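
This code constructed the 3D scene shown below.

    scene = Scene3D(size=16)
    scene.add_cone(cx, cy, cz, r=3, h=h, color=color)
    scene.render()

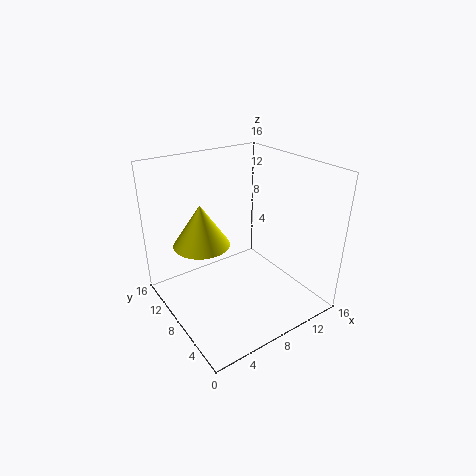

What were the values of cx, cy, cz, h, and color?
cx = 4, cy = 9, cz = 8, h = 4.5, color = 'yellow'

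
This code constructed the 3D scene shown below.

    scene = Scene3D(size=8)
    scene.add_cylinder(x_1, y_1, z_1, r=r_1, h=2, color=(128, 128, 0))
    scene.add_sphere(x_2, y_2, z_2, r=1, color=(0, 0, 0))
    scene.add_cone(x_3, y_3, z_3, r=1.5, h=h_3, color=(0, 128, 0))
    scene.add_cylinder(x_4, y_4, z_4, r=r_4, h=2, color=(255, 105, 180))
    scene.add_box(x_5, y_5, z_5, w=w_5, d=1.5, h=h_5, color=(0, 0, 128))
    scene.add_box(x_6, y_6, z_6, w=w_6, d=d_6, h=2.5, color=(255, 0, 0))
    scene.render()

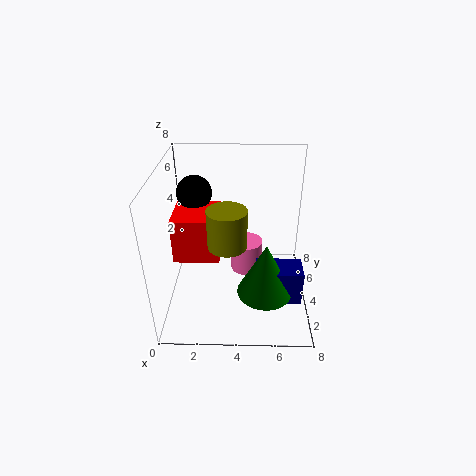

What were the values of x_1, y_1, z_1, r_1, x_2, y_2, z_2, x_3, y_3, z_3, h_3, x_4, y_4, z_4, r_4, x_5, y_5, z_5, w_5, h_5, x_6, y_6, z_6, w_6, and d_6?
x_1 = 3.5, y_1 = 2.5, z_1 = 4.5, r_1 = 1, x_2 = 1.5, y_2 = 5.5, z_2 = 6, x_3 = 5.5, y_3 = 2.5, z_3 = 1.5, h_3 = 3, x_4 = 4.5, y_4 = 6, z_4 = 0.5, r_4 = 1, x_5 = 5, y_5 = 2, z_5 = 1, w_5 = 2.5, h_5 = 2, x_6 = 0.5, y_6 = 3, z_6 = 3, w_6 = 2.5, d_6 = 2.5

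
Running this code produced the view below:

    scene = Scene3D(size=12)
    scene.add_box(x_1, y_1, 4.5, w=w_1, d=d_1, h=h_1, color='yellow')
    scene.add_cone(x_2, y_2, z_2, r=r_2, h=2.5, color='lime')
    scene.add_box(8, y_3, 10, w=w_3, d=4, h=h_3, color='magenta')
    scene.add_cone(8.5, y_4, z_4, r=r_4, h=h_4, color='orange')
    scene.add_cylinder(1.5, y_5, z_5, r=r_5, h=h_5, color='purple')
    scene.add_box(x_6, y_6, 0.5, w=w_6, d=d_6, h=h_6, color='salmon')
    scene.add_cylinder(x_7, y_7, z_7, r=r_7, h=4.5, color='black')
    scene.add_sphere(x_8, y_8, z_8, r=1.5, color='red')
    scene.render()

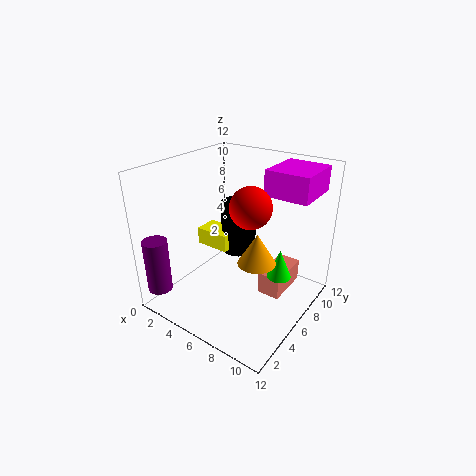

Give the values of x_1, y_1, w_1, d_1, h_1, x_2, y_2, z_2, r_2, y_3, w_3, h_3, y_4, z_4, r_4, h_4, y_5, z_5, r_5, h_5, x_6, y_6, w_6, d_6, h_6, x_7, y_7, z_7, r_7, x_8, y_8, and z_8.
x_1 = 2, y_1 = 5.5, w_1 = 3, d_1 = 2, h_1 = 1.5, x_2 = 9.5, y_2 = 7, z_2 = 3, r_2 = 1, y_3 = 6.5, w_3 = 3.5, h_3 = 2, y_4 = 5, z_4 = 5, r_4 = 1.5, h_4 = 2.5, y_5 = 1, z_5 = 2, r_5 = 1, h_5 = 4.5, x_6 = 7.5, y_6 = 7, w_6 = 2, d_6 = 4, h_6 = 2, x_7 = 5, y_7 = 7.5, z_7 = 4, r_7 = 1.5, x_8 = 8.5, y_8 = 4, z_8 = 10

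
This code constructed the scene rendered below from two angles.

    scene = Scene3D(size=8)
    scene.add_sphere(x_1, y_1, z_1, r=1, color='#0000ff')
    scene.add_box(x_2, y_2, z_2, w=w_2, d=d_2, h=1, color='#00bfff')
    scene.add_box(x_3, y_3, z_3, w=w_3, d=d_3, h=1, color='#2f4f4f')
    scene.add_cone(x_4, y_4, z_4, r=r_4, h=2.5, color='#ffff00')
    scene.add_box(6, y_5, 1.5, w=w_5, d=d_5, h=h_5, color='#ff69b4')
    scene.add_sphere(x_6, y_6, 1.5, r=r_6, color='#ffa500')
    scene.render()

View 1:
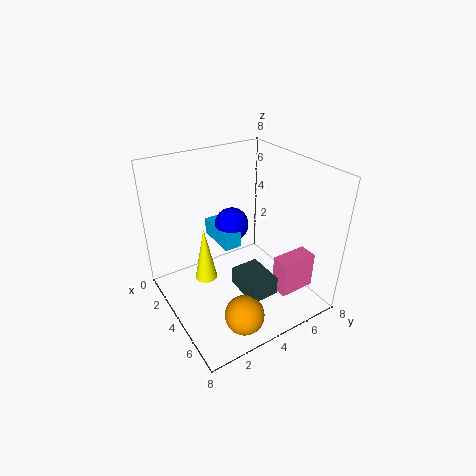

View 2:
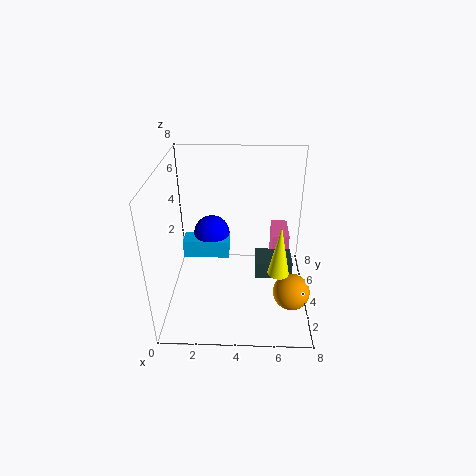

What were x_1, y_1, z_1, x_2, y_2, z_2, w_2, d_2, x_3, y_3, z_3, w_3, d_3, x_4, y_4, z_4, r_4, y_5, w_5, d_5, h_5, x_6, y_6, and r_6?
x_1 = 2.5
y_1 = 4.5
z_1 = 4
x_2 = 1
y_2 = 3.5
z_2 = 3
w_2 = 2.5
d_2 = 1
x_3 = 5
y_3 = 3
z_3 = 2
w_3 = 2
d_3 = 1.5
x_4 = 6
y_4 = 1
z_4 = 4
r_4 = 0.5
y_5 = 5
w_5 = 1
d_5 = 2
h_5 = 2
x_6 = 7
y_6 = 2.5
r_6 = 1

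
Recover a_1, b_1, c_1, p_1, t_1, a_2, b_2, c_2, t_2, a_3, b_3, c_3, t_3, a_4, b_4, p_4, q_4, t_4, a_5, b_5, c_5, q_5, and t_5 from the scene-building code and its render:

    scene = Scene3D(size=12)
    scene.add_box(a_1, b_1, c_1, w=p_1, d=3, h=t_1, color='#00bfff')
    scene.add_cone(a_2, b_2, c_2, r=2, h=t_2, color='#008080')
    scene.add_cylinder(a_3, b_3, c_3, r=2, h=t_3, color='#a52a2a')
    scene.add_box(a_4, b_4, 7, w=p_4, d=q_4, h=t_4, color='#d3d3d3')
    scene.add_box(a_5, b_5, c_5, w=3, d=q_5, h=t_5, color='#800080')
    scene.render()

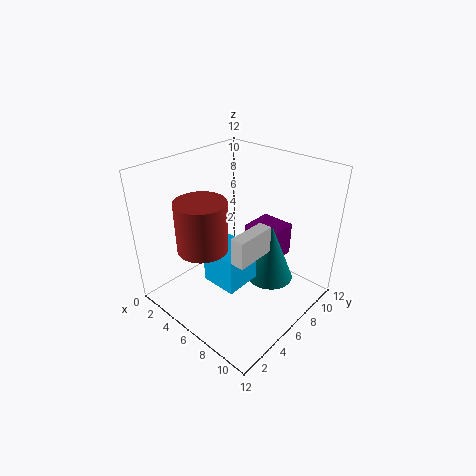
a_1 = 5; b_1 = 3; c_1 = 3; p_1 = 3; t_1 = 3; a_2 = 8; b_2 = 8; c_2 = 2; t_2 = 5; a_3 = 5; b_3 = 3; c_3 = 6; t_3 = 4; a_4 = 9; b_4 = 2; p_4 = 1; q_4 = 3; t_4 = 2; a_5 = 5; b_5 = 8; c_5 = 3; q_5 = 3; t_5 = 3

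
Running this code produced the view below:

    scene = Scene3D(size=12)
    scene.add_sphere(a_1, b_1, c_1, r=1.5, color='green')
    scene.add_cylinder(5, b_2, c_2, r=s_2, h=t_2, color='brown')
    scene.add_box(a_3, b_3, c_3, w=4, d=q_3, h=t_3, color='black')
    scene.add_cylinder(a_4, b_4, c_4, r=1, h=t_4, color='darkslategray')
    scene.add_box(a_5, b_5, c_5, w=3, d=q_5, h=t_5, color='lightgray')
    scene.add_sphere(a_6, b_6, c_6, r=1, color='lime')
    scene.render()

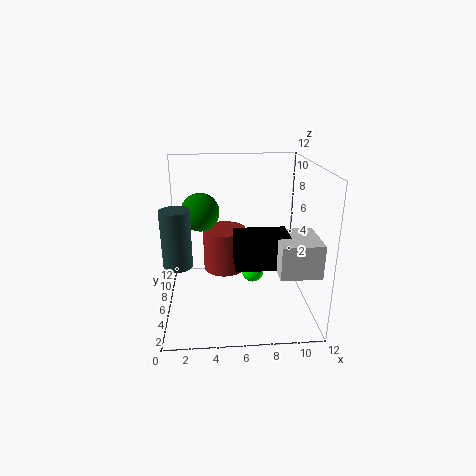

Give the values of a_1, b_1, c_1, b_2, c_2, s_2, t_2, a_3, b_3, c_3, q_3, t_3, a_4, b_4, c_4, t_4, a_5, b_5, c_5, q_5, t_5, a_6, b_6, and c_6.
a_1 = 3
b_1 = 5.5
c_1 = 8.5
b_2 = 9.5
c_2 = 1.5
s_2 = 2
t_2 = 4
a_3 = 5.5
b_3 = 2
c_3 = 5
q_3 = 2.5
t_3 = 2.5
a_4 = 1.5
b_4 = 1.5
c_4 = 6
t_4 = 4
a_5 = 8.5
b_5 = 0.5
c_5 = 5
q_5 = 3.5
t_5 = 2.5
a_6 = 7.5
b_6 = 7.5
c_6 = 2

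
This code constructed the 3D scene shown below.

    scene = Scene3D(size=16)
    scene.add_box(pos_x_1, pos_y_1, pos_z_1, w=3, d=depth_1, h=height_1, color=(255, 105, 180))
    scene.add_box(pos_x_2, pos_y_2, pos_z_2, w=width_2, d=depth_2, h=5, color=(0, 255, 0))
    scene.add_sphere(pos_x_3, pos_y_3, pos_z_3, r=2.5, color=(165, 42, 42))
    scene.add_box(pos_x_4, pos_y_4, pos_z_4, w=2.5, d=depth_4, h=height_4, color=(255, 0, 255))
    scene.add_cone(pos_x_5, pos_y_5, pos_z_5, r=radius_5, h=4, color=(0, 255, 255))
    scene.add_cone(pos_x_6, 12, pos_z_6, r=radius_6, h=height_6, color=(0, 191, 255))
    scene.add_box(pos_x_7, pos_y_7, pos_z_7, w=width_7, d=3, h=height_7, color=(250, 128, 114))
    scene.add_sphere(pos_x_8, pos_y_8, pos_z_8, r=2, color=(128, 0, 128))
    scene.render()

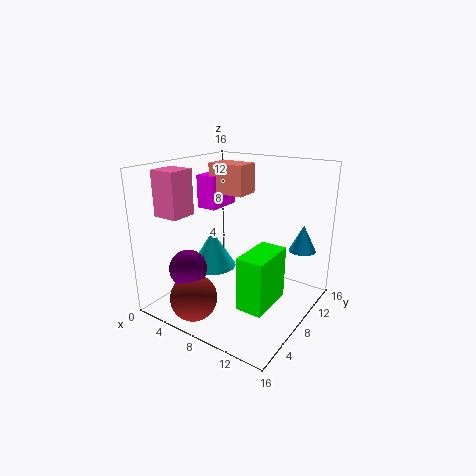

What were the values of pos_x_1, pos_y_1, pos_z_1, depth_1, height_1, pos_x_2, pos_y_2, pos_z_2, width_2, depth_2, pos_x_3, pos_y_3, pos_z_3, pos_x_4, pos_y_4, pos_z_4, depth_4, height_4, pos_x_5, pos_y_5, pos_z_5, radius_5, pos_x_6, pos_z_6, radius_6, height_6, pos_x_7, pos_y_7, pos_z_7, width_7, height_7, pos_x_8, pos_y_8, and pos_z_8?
pos_x_1 = 0.5, pos_y_1 = 3, pos_z_1 = 10.5, depth_1 = 3, height_1 = 5, pos_x_2 = 12.5, pos_y_2 = 1, pos_z_2 = 4.5, width_2 = 2.5, depth_2 = 4.5, pos_x_3 = 6, pos_y_3 = 2.5, pos_z_3 = 2.5, pos_x_4 = 1, pos_y_4 = 9.5, pos_z_4 = 10, depth_4 = 4.5, height_4 = 4, pos_x_5 = 6, pos_y_5 = 6, pos_z_5 = 5, radius_5 = 2.5, pos_x_6 = 14, pos_z_6 = 6.5, radius_6 = 1.5, height_6 = 3, pos_x_7 = 2.5, pos_y_7 = 10, pos_z_7 = 12, width_7 = 4.5, height_7 = 3.5, pos_x_8 = 5, pos_y_8 = 3, pos_z_8 = 5.5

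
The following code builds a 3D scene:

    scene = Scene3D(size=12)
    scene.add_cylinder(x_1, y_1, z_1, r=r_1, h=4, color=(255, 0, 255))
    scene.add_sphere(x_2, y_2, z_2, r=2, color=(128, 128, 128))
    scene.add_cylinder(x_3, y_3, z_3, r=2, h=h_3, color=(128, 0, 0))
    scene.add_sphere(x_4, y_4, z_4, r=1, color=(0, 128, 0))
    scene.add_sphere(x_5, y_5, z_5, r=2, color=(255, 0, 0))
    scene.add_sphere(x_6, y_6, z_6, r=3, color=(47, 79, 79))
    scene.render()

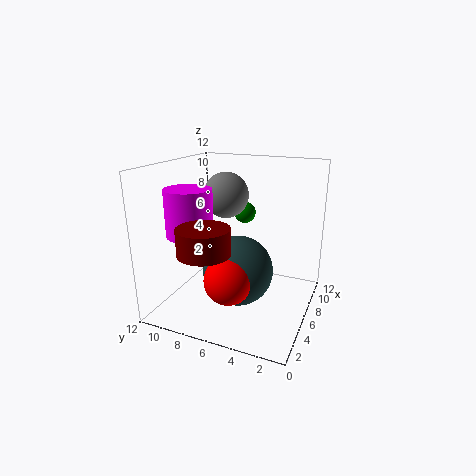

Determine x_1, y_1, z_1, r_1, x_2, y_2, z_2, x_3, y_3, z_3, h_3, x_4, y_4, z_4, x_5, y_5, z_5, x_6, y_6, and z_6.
x_1 = 5; y_1 = 10; z_1 = 6; r_1 = 2; x_2 = 8; y_2 = 8; z_2 = 9; x_3 = 2; y_3 = 7; z_3 = 6; h_3 = 2; x_4 = 10; y_4 = 7; z_4 = 7; x_5 = 4; y_5 = 6; z_5 = 3; x_6 = 6; y_6 = 6; z_6 = 3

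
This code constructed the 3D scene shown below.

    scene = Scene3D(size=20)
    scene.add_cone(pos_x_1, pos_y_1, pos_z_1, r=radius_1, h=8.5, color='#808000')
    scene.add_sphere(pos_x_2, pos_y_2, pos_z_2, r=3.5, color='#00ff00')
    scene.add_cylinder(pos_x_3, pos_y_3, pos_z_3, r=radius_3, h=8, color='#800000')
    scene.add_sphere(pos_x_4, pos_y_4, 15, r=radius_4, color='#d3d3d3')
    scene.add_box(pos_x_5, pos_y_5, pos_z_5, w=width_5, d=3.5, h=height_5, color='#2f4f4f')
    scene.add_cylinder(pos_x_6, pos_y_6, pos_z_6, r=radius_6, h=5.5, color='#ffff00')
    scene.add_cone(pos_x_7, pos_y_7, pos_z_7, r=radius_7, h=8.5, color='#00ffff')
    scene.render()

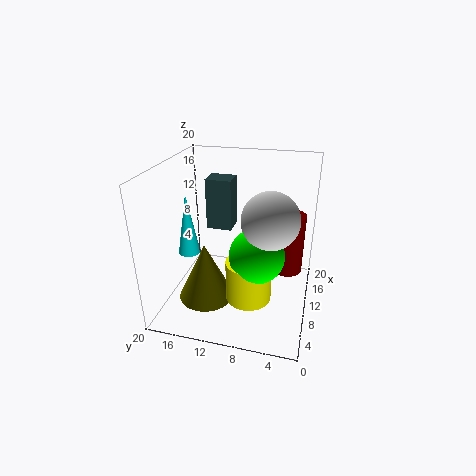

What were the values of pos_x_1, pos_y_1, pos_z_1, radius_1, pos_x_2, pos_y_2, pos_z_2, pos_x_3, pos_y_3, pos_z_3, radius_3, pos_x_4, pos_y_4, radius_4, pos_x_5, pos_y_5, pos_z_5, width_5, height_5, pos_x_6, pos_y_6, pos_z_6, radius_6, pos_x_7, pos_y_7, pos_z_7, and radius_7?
pos_x_1 = 8.5
pos_y_1 = 14.5
pos_z_1 = 0.5
radius_1 = 4
pos_x_2 = 6
pos_y_2 = 6.5
pos_z_2 = 10
pos_x_3 = 9.5
pos_y_3 = 3
pos_z_3 = 6.5
radius_3 = 2
pos_x_4 = 6
pos_y_4 = 5
radius_4 = 3.5
pos_x_5 = 10
pos_y_5 = 11
pos_z_5 = 11
width_5 = 3
height_5 = 7
pos_x_6 = 6
pos_y_6 = 7.5
pos_z_6 = 3.5
radius_6 = 3
pos_x_7 = 8
pos_y_7 = 16.5
pos_z_7 = 8
radius_7 = 1.5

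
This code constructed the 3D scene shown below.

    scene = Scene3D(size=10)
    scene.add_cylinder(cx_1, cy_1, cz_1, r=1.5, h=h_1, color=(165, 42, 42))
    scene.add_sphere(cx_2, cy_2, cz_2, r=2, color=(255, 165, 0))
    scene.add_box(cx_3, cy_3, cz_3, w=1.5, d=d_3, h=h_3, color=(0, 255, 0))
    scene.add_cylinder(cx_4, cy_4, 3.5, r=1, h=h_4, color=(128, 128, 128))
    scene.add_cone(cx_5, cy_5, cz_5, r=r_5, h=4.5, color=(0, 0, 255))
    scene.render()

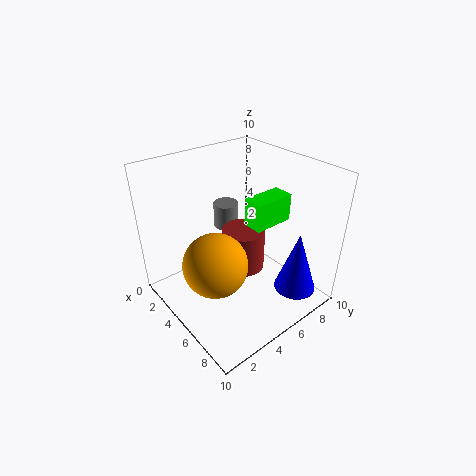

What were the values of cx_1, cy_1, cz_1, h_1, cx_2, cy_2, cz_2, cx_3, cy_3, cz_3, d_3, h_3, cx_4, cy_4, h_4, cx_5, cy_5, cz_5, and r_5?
cx_1 = 5
cy_1 = 5.5
cz_1 = 2.5
h_1 = 3
cx_2 = 6.5
cy_2 = 2
cz_2 = 5
cx_3 = 4.5
cy_3 = 6
cz_3 = 5.5
d_3 = 3
h_3 = 2
cx_4 = 1
cy_4 = 7
h_4 = 2
cx_5 = 8
cy_5 = 8
cz_5 = 1
r_5 = 1.5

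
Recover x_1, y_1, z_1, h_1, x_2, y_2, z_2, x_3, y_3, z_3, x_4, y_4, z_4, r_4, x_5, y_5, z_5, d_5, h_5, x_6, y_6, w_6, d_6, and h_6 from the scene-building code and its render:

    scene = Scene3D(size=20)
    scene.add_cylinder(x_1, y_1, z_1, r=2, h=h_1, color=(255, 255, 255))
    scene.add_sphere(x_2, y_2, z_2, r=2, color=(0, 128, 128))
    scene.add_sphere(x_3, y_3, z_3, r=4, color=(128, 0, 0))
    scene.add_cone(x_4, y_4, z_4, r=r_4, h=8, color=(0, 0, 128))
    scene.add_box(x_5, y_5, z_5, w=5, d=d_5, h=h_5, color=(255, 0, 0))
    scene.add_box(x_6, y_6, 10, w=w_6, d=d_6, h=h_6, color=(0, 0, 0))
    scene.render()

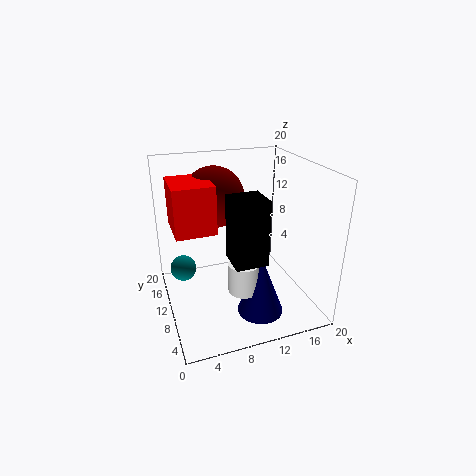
x_1 = 9
y_1 = 5
z_1 = 5
h_1 = 4
x_2 = 3
y_2 = 16
z_2 = 3
x_3 = 7
y_3 = 11
z_3 = 16
x_4 = 11
y_4 = 4
z_4 = 2
r_4 = 3
x_5 = 1
y_5 = 6
z_5 = 13
d_5 = 6
h_5 = 6
x_6 = 7
y_6 = 2
w_6 = 4
d_6 = 4
h_6 = 8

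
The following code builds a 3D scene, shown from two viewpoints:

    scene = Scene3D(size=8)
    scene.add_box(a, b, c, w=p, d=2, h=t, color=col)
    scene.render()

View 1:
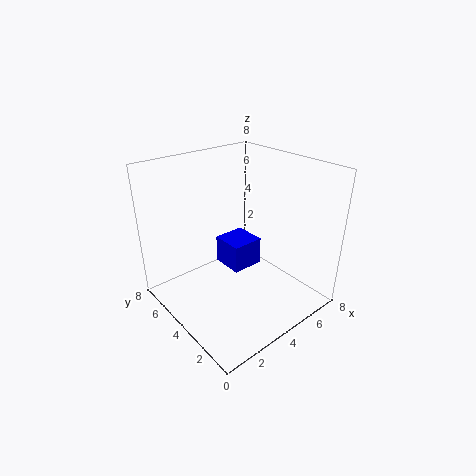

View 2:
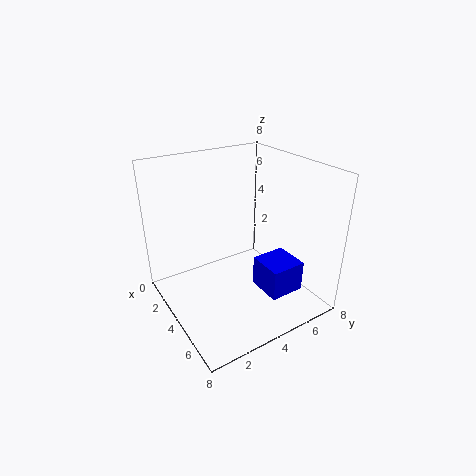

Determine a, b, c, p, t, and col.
a = 4.5, b = 4.75, c = 1, p = 2, t = 1.75, col = 'blue'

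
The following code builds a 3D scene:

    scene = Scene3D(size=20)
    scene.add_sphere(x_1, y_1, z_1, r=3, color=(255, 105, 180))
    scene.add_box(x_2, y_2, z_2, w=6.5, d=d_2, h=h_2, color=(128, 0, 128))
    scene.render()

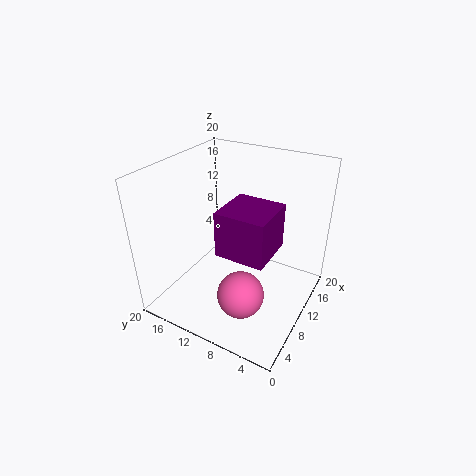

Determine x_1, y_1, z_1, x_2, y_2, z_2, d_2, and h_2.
x_1 = 4.5, y_1 = 6.5, z_1 = 5.5, x_2 = 5, y_2 = 4, z_2 = 10, d_2 = 6.5, h_2 = 6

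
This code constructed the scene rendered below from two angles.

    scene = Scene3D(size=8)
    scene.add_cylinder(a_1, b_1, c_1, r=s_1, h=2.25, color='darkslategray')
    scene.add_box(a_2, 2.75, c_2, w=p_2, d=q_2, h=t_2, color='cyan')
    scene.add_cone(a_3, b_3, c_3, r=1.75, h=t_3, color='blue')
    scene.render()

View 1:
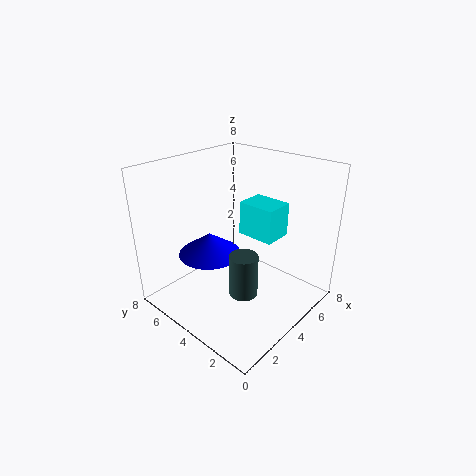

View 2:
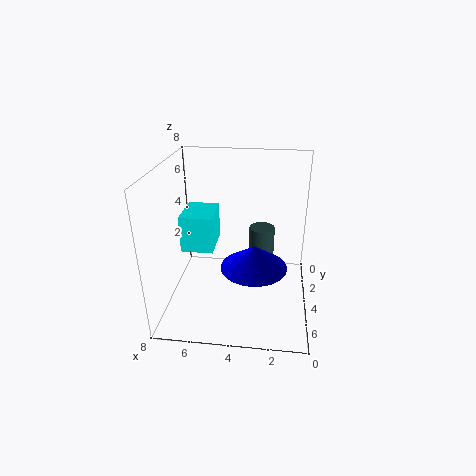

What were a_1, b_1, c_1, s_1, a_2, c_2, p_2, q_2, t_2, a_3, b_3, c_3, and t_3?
a_1 = 2.75; b_1 = 2.5; c_1 = 1.75; s_1 = 0.75; a_2 = 5.25; c_2 = 3.5; p_2 = 1.75; q_2 = 2.25; t_2 = 2; a_3 = 3; b_3 = 5.25; c_3 = 3; t_3 = 1.25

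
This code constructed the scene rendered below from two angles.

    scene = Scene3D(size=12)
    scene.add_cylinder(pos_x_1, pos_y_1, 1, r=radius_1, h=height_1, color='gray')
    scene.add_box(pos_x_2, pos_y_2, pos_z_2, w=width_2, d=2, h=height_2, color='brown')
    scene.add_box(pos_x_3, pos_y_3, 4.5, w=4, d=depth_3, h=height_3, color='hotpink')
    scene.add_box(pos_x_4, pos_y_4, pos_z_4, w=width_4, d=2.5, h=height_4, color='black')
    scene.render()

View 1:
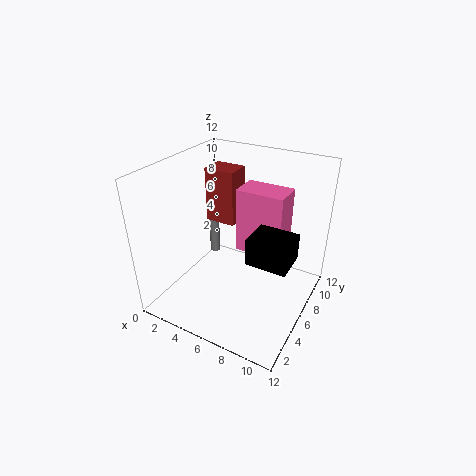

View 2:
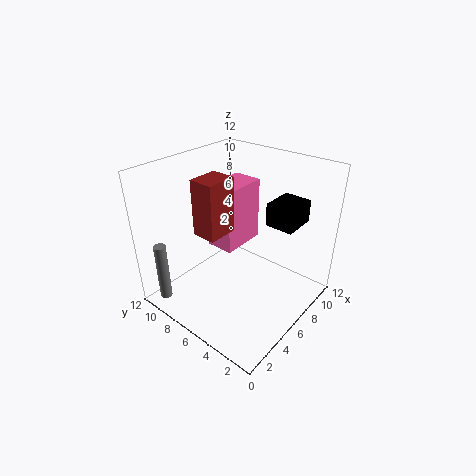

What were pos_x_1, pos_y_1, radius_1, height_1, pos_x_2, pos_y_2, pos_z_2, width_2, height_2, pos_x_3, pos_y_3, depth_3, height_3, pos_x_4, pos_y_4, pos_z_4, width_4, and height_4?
pos_x_1 = 1, pos_y_1 = 10, radius_1 = 0.5, height_1 = 5, pos_x_2 = 3, pos_y_2 = 6, pos_z_2 = 7, width_2 = 2.5, height_2 = 4.5, pos_x_3 = 5.5, pos_y_3 = 6.5, depth_3 = 2.5, height_3 = 5.5, pos_x_4 = 8.5, pos_y_4 = 2.5, pos_z_4 = 6.5, width_4 = 3, height_4 = 2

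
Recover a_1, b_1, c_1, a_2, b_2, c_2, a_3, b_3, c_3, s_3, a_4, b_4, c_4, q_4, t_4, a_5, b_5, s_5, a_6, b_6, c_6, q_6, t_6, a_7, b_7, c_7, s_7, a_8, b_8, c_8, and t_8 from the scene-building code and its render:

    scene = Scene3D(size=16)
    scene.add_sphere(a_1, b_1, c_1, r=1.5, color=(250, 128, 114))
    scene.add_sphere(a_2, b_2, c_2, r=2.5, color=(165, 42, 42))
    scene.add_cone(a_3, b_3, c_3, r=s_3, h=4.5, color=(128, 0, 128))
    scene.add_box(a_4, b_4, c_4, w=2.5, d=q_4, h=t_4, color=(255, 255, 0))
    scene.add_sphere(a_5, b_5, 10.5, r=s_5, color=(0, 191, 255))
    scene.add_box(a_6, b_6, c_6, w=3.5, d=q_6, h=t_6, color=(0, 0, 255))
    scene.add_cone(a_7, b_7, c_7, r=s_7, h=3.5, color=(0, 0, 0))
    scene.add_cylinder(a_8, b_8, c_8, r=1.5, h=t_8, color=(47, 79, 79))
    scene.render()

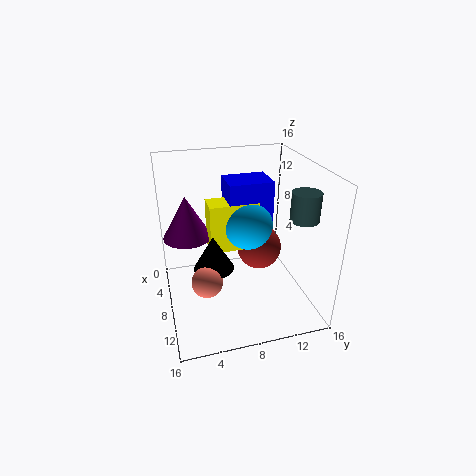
a_1 = 13; b_1 = 3.5; c_1 = 6.5; a_2 = 8; b_2 = 10.5; c_2 = 6.5; a_3 = 8; b_3 = 2.5; c_3 = 9; s_3 = 2.5; a_4 = 8; b_4 = 4.5; c_4 = 8; q_4 = 5; t_4 = 5; a_5 = 10; b_5 = 8.5; s_5 = 2.5; a_6 = 7; b_6 = 6.5; c_6 = 10; q_6 = 4.5; t_6 = 5; a_7 = 11.5; b_7 = 4.5; c_7 = 7; s_7 = 2; a_8 = 11.5; b_8 = 14; c_8 = 11; t_8 = 3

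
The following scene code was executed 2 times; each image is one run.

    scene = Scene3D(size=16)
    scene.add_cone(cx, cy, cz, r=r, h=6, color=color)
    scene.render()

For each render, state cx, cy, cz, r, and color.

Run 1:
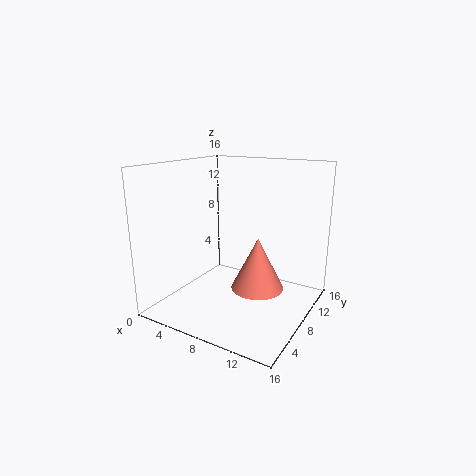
cx = 10
cy = 9
cz = 2
r = 3
color = 'salmon'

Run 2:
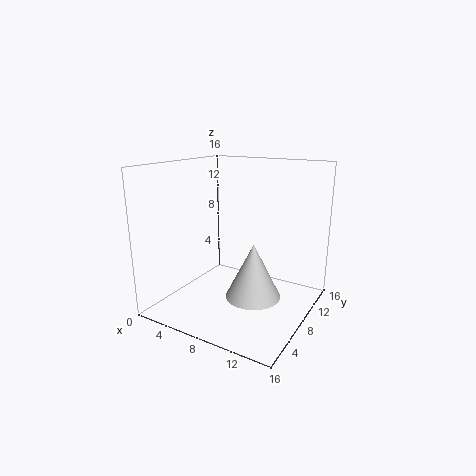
cx = 10.5
cy = 7
cz = 2
r = 3
color = 'lightgray'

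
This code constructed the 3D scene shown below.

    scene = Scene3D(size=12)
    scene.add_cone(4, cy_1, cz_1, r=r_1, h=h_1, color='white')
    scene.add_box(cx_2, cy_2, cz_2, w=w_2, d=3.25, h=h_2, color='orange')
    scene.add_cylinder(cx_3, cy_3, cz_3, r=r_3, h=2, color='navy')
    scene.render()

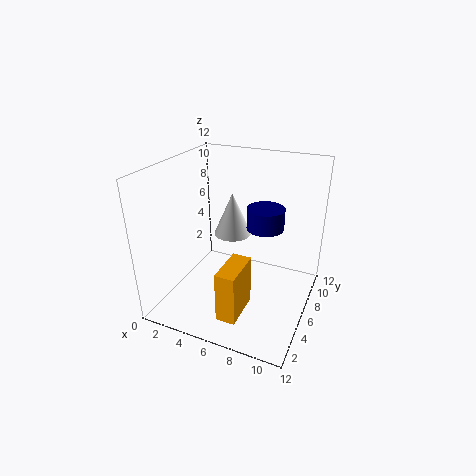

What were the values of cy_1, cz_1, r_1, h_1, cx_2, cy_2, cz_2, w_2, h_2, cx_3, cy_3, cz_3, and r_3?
cy_1 = 9.25, cz_1 = 4.5, r_1 = 1.75, h_1 = 4, cx_2 = 6.5, cy_2 = 0.75, cz_2 = 1.75, w_2 = 1.5, h_2 = 4, cx_3 = 7, cy_3 = 10, cz_3 = 5.25, r_3 = 1.75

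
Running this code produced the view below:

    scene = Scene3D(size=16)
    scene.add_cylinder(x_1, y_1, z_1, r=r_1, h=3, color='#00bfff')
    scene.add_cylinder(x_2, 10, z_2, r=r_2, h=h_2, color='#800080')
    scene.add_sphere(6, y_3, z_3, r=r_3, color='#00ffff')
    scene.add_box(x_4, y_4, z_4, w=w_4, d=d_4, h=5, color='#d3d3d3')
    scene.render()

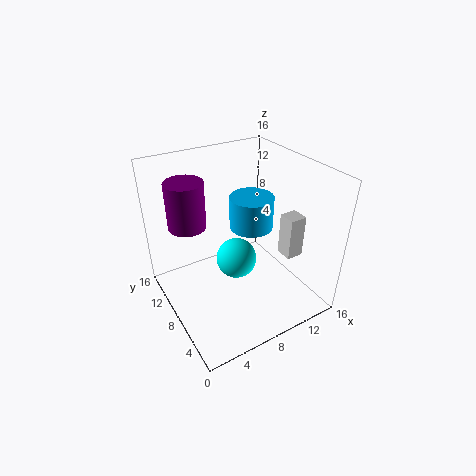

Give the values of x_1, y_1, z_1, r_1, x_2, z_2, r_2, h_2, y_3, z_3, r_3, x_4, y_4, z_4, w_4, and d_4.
x_1 = 7, y_1 = 4, z_1 = 12, r_1 = 2, x_2 = 3, z_2 = 10, r_2 = 2, h_2 = 5, y_3 = 5, z_3 = 8, r_3 = 2, x_4 = 13, y_4 = 5, z_4 = 5, w_4 = 2, d_4 = 2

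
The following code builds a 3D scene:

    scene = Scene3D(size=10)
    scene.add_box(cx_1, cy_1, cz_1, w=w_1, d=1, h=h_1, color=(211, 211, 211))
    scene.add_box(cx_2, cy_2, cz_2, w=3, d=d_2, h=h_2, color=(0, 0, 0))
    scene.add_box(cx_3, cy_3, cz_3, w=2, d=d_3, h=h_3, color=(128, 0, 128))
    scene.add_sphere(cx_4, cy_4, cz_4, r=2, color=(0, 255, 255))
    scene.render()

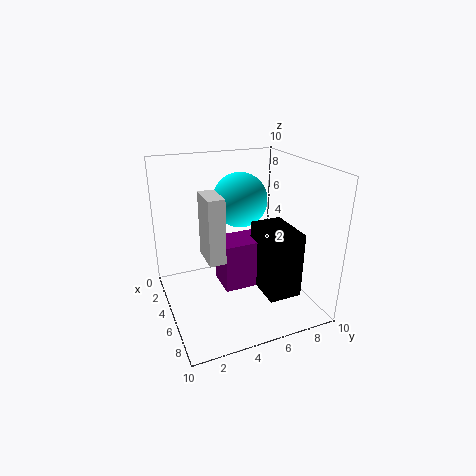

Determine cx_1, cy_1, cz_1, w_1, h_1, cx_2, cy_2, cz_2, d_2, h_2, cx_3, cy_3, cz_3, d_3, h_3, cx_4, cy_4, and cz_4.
cx_1 = 6
cy_1 = 2
cz_1 = 5
w_1 = 2
h_1 = 4
cx_2 = 7
cy_2 = 5
cz_2 = 3
d_2 = 2
h_2 = 4
cx_3 = 6
cy_3 = 3
cz_3 = 3
d_3 = 3
h_3 = 3
cx_4 = 3
cy_4 = 6
cz_4 = 7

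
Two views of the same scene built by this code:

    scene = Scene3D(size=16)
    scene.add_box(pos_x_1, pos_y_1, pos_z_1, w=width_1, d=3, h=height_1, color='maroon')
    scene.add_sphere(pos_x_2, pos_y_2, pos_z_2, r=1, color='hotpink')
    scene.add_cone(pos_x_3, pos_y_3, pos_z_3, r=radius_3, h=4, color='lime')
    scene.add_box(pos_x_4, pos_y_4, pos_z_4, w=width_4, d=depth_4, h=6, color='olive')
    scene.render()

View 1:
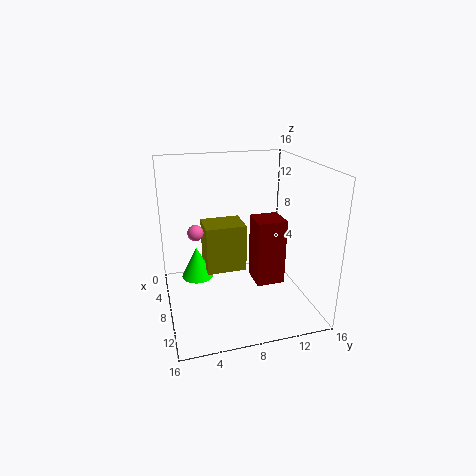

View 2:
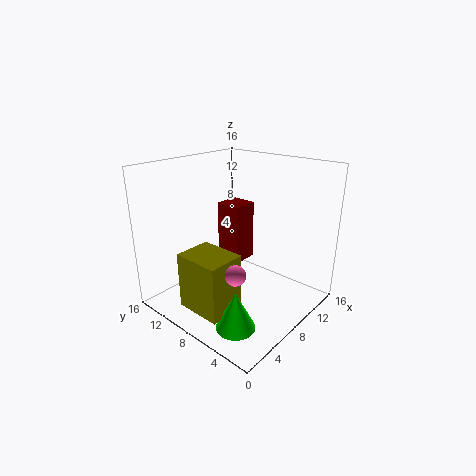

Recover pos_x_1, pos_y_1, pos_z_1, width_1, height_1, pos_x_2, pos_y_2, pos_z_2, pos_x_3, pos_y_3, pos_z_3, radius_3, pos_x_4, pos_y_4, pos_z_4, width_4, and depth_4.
pos_x_1 = 9; pos_y_1 = 9; pos_z_1 = 4; width_1 = 3; height_1 = 7; pos_x_2 = 3; pos_y_2 = 4; pos_z_2 = 7; pos_x_3 = 3; pos_y_3 = 4; pos_z_3 = 1; radius_3 = 2; pos_x_4 = 1; pos_y_4 = 5; pos_z_4 = 2; width_4 = 4; depth_4 = 5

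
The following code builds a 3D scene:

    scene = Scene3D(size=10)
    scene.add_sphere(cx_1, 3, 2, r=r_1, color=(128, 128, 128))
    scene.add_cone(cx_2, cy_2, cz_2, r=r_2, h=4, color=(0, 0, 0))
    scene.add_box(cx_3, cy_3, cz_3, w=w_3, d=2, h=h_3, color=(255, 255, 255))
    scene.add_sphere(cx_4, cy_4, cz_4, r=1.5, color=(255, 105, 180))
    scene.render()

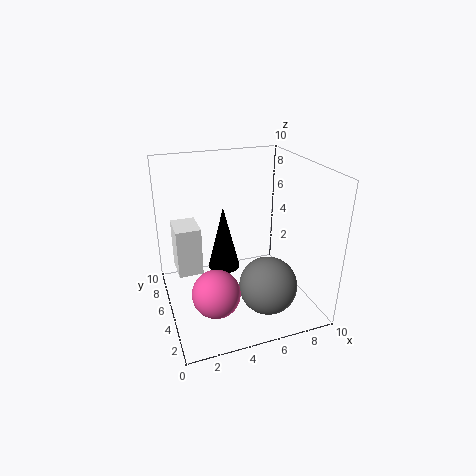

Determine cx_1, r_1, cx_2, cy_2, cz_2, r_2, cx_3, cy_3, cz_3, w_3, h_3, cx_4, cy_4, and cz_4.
cx_1 = 6.5, r_1 = 2, cx_2 = 3.5, cy_2 = 3.5, cz_2 = 4, r_2 = 1, cx_3 = 0.5, cy_3 = 3, cz_3 = 4, w_3 = 1.5, h_3 = 3, cx_4 = 2.5, cy_4 = 2, cz_4 = 3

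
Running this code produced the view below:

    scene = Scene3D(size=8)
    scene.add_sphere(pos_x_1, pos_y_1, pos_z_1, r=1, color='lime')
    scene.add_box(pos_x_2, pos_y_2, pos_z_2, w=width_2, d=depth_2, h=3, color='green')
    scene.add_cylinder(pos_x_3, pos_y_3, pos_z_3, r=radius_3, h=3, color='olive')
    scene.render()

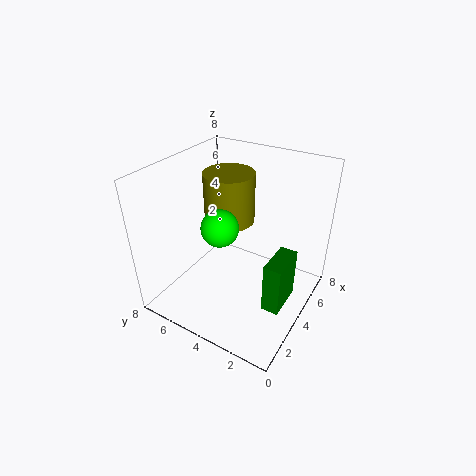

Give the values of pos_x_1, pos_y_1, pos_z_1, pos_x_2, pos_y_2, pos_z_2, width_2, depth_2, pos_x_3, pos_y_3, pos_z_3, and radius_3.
pos_x_1 = 3
pos_y_1 = 4.5
pos_z_1 = 5
pos_x_2 = 3.25
pos_y_2 = 1
pos_z_2 = 0.25
width_2 = 2.25
depth_2 = 1
pos_x_3 = 5.5
pos_y_3 = 5.5
pos_z_3 = 4
radius_3 = 1.5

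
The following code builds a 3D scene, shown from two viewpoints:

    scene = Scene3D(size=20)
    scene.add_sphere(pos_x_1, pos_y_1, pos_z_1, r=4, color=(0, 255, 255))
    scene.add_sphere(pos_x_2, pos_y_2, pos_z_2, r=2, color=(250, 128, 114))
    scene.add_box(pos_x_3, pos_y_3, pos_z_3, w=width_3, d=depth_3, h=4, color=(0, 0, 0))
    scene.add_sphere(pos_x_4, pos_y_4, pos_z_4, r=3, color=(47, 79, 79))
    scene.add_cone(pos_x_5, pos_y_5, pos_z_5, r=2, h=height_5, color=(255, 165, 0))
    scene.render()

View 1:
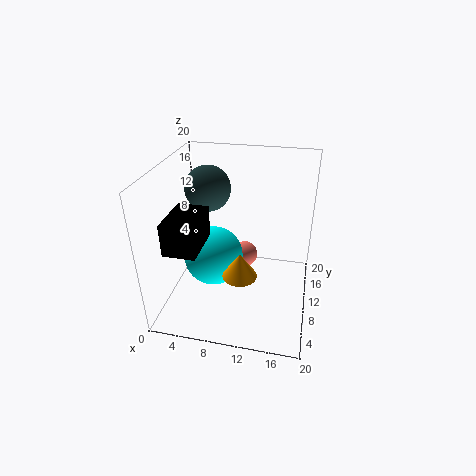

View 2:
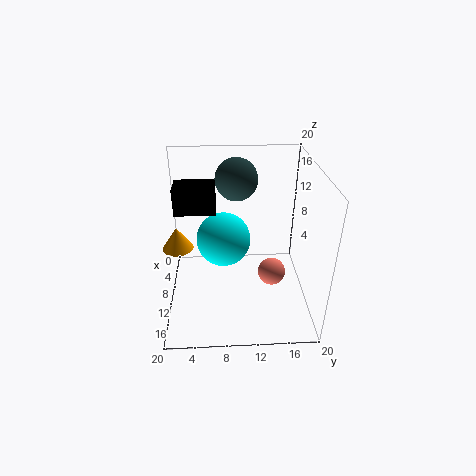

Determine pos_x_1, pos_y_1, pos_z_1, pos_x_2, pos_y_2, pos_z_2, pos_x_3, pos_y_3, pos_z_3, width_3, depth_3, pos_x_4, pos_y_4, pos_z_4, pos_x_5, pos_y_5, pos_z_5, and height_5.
pos_x_1 = 7, pos_y_1 = 8, pos_z_1 = 8, pos_x_2 = 10, pos_y_2 = 15, pos_z_2 = 4, pos_x_3 = 3, pos_y_3 = 1, pos_z_3 = 12, width_3 = 4, depth_3 = 6, pos_x_4 = 6, pos_y_4 = 10, pos_z_4 = 17, pos_x_5 = 12, pos_y_5 = 2, pos_z_5 = 10, height_5 = 3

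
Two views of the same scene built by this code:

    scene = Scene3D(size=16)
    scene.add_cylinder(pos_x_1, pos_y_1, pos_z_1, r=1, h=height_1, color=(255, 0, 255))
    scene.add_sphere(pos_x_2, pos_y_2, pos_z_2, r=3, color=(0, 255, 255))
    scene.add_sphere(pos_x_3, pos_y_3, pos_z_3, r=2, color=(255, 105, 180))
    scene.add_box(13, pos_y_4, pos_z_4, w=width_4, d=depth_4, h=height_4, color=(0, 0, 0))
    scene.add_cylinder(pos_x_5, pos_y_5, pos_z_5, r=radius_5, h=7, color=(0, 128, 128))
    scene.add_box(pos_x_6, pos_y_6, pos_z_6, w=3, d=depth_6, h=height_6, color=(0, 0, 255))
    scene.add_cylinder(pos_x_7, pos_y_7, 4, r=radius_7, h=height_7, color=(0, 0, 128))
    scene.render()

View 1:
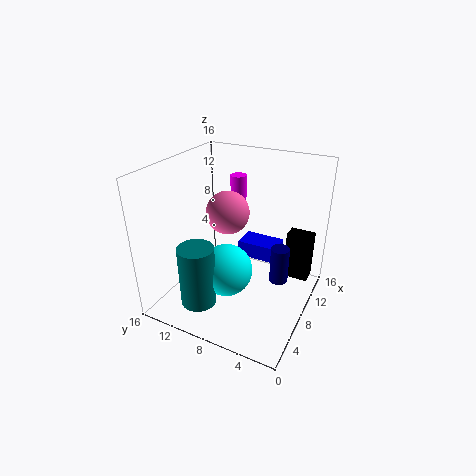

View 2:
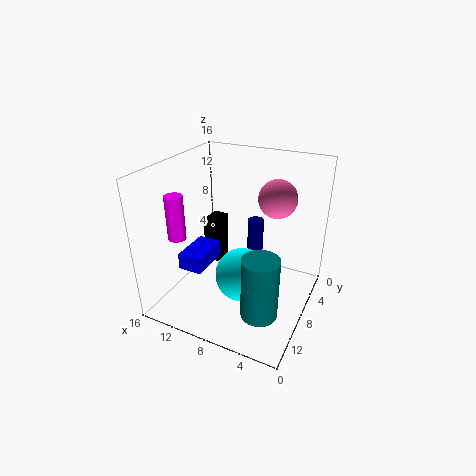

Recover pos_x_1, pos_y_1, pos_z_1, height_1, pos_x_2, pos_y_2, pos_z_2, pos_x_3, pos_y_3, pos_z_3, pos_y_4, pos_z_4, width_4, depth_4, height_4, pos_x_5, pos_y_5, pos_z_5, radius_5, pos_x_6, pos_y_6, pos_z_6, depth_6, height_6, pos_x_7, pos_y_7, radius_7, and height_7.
pos_x_1 = 14, pos_y_1 = 11, pos_z_1 = 8, height_1 = 5, pos_x_2 = 7, pos_y_2 = 9, pos_z_2 = 4, pos_x_3 = 4, pos_y_3 = 7, pos_z_3 = 13, pos_y_4 = 1, pos_z_4 = 1, width_4 = 2, depth_4 = 3, height_4 = 6, pos_x_5 = 4, pos_y_5 = 11, pos_z_5 = 1, radius_5 = 2, pos_x_6 = 12, pos_y_6 = 5, pos_z_6 = 3, depth_6 = 5, height_6 = 2, pos_x_7 = 8, pos_y_7 = 3, radius_7 = 1, height_7 = 4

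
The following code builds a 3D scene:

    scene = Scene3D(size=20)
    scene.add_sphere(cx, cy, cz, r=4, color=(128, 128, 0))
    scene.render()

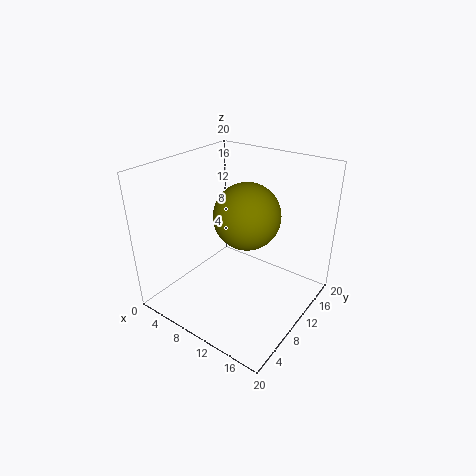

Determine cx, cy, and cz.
cx = 13.5; cy = 7; cz = 15.5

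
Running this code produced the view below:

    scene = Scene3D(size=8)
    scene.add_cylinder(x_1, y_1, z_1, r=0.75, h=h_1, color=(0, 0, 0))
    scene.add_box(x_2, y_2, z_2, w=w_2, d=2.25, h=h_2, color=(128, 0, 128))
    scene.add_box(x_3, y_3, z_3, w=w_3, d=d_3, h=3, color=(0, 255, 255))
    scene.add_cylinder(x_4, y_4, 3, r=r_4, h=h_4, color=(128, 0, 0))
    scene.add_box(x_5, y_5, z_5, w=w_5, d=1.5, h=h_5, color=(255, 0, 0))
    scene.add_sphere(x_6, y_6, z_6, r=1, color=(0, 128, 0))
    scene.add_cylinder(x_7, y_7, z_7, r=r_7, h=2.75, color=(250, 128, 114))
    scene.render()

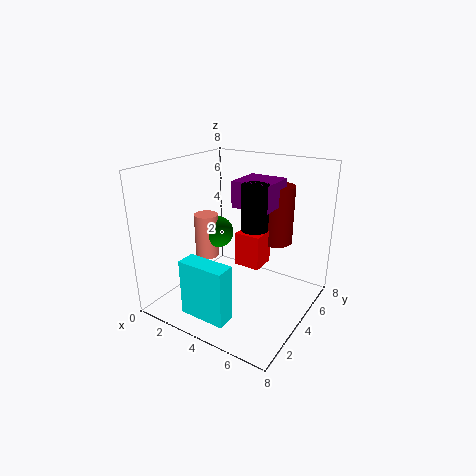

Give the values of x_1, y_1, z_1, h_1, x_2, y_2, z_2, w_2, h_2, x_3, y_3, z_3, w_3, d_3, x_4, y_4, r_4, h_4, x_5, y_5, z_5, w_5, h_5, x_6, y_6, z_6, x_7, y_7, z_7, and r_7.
x_1 = 4.75
y_1 = 4.5
z_1 = 4.5
h_1 = 2.5
x_2 = 3.25
y_2 = 4.5
z_2 = 5.5
w_2 = 2.25
h_2 = 1.5
x_3 = 2.75
y_3 = 0.5
z_3 = 0.75
w_3 = 2.5
d_3 = 1
x_4 = 5
y_4 = 6.75
r_4 = 1
h_4 = 3.5
x_5 = 3.5
y_5 = 4.5
z_5 = 2
w_5 = 1.5
h_5 = 2
x_6 = 1.5
y_6 = 5.5
z_6 = 3.25
x_7 = 1
y_7 = 5
z_7 = 1.75
r_7 = 0.75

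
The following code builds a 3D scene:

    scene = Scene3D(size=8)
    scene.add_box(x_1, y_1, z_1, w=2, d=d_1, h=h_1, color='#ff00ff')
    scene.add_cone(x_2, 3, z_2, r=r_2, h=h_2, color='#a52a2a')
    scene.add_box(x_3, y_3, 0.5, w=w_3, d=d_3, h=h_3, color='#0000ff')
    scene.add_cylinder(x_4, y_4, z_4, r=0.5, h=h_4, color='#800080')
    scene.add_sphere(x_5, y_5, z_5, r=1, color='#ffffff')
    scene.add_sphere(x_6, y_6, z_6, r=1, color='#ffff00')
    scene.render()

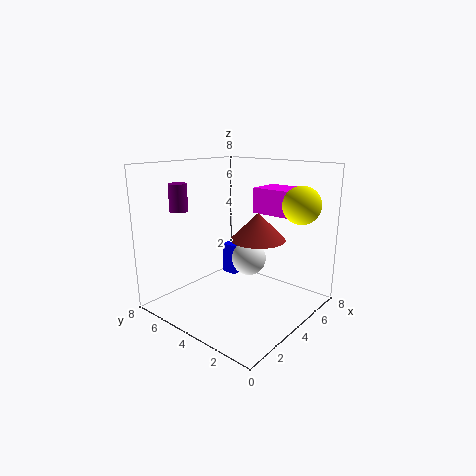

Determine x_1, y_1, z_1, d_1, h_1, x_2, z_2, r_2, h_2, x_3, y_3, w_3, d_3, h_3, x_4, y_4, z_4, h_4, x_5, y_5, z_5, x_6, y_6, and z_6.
x_1 = 6
y_1 = 2
z_1 = 5
d_1 = 2.5
h_1 = 1.5
x_2 = 4.5
z_2 = 4
r_2 = 1.5
h_2 = 1.5
x_3 = 6
y_3 = 6
w_3 = 1
d_3 = 1
h_3 = 2
x_4 = 2
y_4 = 6.5
z_4 = 5.5
h_4 = 1.5
x_5 = 5
y_5 = 4
z_5 = 2.5
x_6 = 5.5
y_6 = 1
z_6 = 6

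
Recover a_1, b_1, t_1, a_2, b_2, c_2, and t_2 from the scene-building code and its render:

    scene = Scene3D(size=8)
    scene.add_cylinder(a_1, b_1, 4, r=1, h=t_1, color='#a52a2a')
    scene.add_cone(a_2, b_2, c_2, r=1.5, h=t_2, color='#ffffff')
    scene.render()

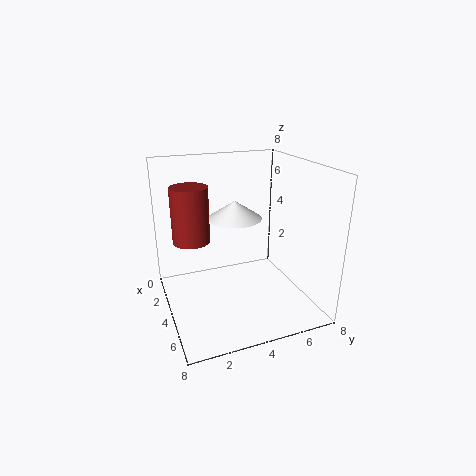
a_1 = 3.5
b_1 = 1.5
t_1 = 3
a_2 = 3.5
b_2 = 4
c_2 = 5
t_2 = 1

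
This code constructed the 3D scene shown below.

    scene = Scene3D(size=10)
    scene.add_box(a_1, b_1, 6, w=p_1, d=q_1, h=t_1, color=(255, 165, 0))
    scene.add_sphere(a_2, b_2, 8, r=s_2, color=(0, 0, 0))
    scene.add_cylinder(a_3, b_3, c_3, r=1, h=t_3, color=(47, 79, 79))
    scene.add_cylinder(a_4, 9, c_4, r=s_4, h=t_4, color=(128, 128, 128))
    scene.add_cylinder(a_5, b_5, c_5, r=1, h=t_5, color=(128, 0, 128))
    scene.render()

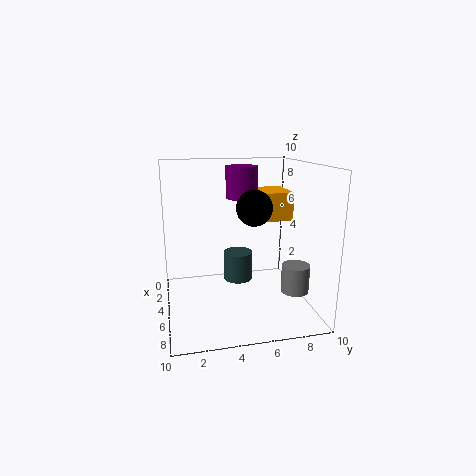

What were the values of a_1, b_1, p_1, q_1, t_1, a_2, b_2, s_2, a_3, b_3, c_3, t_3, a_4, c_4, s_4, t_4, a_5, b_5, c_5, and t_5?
a_1 = 2, b_1 = 7, p_1 = 3, q_1 = 2, t_1 = 2, a_2 = 9, b_2 = 5, s_2 = 1, a_3 = 5, b_3 = 5, c_3 = 2, t_3 = 2, a_4 = 6, c_4 = 1, s_4 = 1, t_4 = 2, a_5 = 6, b_5 = 5, c_5 = 8, t_5 = 2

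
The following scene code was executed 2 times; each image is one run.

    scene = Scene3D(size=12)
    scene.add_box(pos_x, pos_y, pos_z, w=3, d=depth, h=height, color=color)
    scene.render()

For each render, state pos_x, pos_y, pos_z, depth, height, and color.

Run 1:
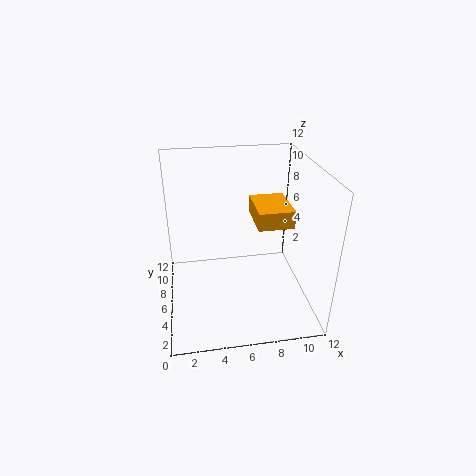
pos_x = 7.5, pos_y = 5, pos_z = 7, depth = 4, height = 1.5, color = 'orange'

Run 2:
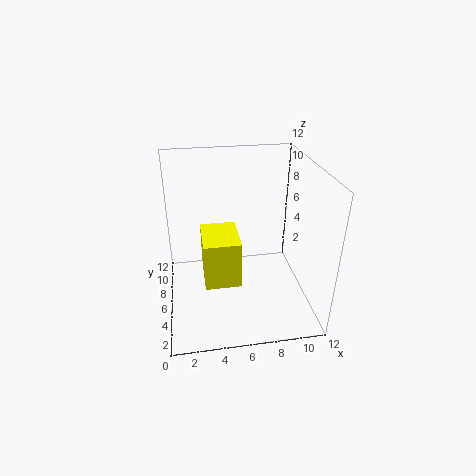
pos_x = 3, pos_y = 4, pos_z = 2.5, depth = 4, height = 4, color = 'yellow'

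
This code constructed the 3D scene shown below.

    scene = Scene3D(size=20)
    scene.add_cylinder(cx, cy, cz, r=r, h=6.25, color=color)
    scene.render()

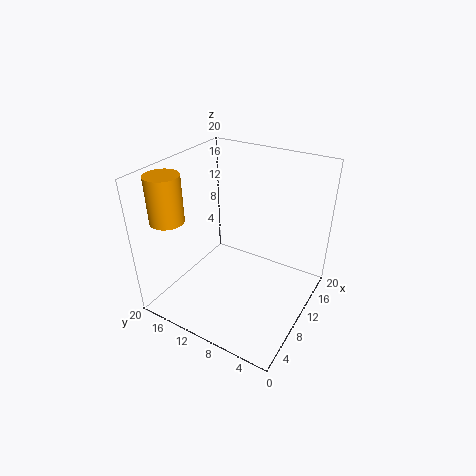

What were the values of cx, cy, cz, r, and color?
cx = 4; cy = 17; cz = 13.5; r = 2.25; color = 'orange'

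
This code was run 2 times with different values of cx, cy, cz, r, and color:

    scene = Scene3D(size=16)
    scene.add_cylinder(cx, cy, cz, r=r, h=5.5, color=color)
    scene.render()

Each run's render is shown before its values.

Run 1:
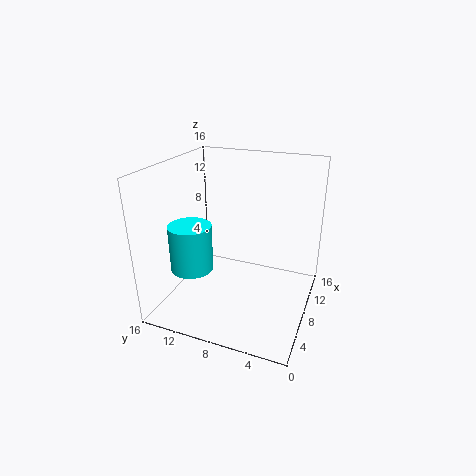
cx = 7, cy = 13.5, cz = 3.5, r = 2.5, color = 'cyan'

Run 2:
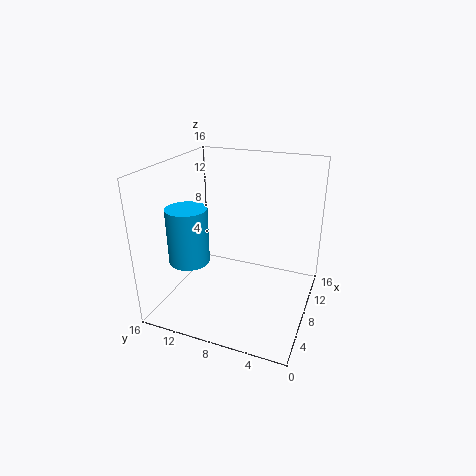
cx = 2.5, cy = 11, cz = 7.5, r = 2, color = 'deepskyblue'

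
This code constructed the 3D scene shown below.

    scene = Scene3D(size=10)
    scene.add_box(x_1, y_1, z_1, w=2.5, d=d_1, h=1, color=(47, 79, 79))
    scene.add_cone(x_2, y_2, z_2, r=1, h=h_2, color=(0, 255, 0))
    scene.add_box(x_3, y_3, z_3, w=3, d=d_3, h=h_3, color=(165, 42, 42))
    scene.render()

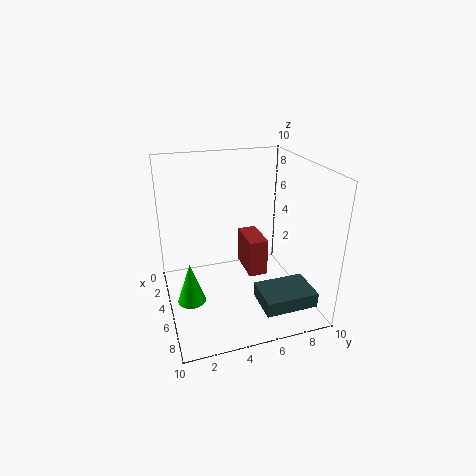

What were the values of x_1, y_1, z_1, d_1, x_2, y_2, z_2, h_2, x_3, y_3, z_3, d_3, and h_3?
x_1 = 7; y_1 = 5.5; z_1 = 1.5; d_1 = 3.5; x_2 = 5; y_2 = 1.5; z_2 = 0.5; h_2 = 3; x_3 = 0.5; y_3 = 6.5; z_3 = 0.5; d_3 = 1.5; h_3 = 3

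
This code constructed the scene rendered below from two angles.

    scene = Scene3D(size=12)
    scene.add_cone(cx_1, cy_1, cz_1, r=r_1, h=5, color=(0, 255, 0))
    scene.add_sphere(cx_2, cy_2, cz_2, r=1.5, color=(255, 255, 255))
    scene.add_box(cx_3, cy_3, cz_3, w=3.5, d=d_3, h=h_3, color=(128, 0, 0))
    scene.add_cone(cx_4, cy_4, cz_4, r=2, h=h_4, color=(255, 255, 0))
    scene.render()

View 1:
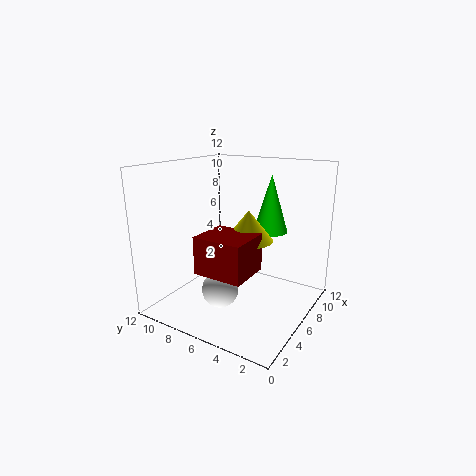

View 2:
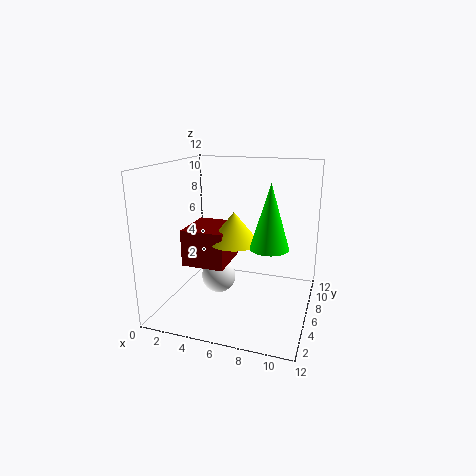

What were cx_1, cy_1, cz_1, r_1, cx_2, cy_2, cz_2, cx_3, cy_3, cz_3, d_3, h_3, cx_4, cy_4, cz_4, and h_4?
cx_1 = 9, cy_1 = 4.5, cz_1 = 6, r_1 = 1.5, cx_2 = 4, cy_2 = 6.5, cz_2 = 2, cx_3 = 2, cy_3 = 3.5, cz_3 = 4, d_3 = 4, h_3 = 3, cx_4 = 6, cy_4 = 5, cz_4 = 6, h_4 = 2.5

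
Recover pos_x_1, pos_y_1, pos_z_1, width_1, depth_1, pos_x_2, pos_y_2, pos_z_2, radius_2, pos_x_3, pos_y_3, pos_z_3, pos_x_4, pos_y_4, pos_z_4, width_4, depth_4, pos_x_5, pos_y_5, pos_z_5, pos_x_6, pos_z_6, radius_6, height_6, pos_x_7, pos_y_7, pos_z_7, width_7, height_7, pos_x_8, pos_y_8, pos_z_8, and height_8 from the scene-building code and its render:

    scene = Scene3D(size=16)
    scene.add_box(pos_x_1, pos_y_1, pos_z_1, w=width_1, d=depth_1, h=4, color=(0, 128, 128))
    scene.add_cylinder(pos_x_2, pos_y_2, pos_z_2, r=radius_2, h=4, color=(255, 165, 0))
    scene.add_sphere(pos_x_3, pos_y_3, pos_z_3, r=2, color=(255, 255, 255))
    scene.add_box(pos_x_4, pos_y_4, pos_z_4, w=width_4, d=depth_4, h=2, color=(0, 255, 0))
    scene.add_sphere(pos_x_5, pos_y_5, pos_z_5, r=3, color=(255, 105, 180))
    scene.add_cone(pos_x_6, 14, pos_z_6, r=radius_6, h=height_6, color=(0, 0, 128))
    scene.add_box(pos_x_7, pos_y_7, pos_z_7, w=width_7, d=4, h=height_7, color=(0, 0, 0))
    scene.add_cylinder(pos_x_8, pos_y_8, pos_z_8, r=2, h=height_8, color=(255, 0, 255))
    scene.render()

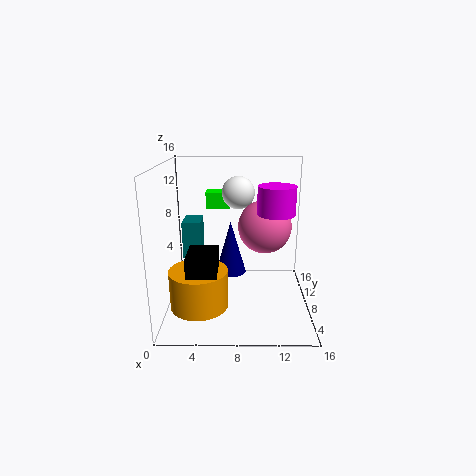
pos_x_1 = 2; pos_y_1 = 7; pos_z_1 = 6; width_1 = 2; depth_1 = 3; pos_x_2 = 4; pos_y_2 = 4; pos_z_2 = 2; radius_2 = 3; pos_x_3 = 8; pos_y_3 = 13; pos_z_3 = 12; pos_x_4 = 4; pos_y_4 = 13; pos_z_4 = 10; width_4 = 3; depth_4 = 2; pos_x_5 = 11; pos_y_5 = 9; pos_z_5 = 9; pos_x_6 = 7; pos_z_6 = 1; radius_6 = 2; height_6 = 7; pos_x_7 = 3; pos_y_7 = 2; pos_z_7 = 2; width_7 = 3; height_7 = 6; pos_x_8 = 12; pos_y_8 = 7; pos_z_8 = 11; height_8 = 3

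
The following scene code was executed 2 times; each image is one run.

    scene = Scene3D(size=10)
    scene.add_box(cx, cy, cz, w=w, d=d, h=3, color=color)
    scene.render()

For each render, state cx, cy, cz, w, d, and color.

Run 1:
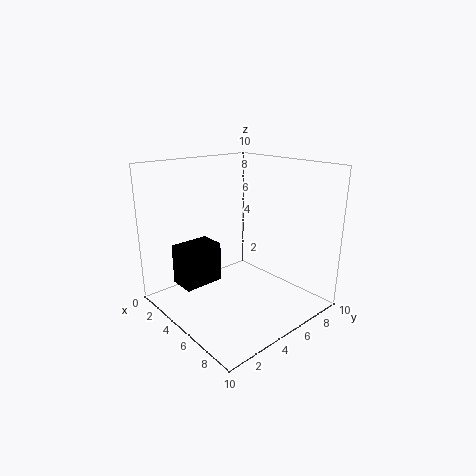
cx = 1; cy = 2; cz = 1; w = 2; d = 3; color = 'black'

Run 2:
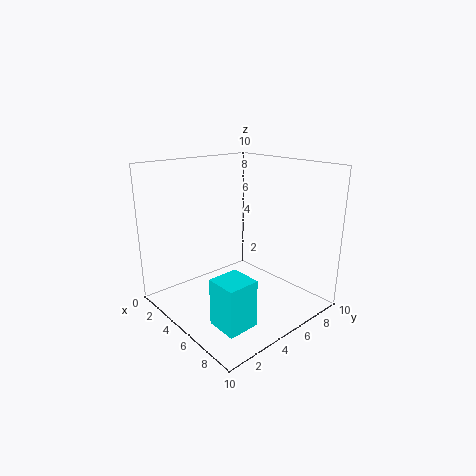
cx = 7; cy = 1; cz = 1; w = 2; d = 2; color = 'cyan'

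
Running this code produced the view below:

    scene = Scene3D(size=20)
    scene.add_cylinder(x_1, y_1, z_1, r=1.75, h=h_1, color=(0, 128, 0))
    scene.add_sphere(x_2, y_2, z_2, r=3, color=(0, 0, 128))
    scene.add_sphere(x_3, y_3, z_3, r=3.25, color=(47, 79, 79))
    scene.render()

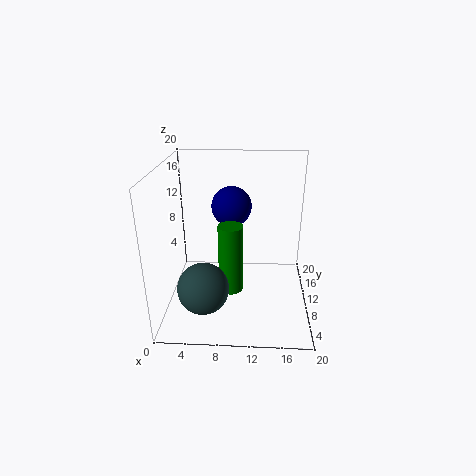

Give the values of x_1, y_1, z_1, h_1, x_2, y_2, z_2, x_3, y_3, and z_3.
x_1 = 9, y_1 = 9.5, z_1 = 2, h_1 = 10, x_2 = 8.75, y_2 = 15, z_2 = 12.75, x_3 = 6, y_3 = 3.5, z_3 = 6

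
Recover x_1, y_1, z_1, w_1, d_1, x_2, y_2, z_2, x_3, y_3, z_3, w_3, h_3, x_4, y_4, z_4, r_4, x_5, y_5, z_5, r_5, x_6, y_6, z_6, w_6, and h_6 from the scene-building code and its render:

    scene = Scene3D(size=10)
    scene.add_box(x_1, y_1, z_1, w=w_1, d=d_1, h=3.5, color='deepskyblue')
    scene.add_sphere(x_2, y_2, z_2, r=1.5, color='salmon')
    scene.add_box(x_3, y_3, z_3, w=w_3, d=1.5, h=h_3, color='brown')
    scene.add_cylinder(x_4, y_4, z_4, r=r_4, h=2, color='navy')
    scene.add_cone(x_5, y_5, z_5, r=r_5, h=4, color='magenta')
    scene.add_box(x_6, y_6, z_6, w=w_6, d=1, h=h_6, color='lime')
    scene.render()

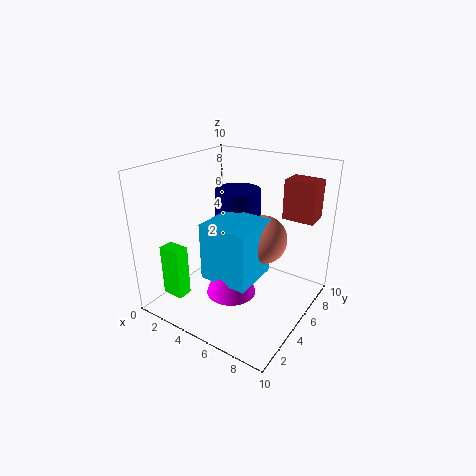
x_1 = 5
y_1 = 1
z_1 = 4
w_1 = 3
d_1 = 3
x_2 = 7.5
y_2 = 4
z_2 = 6
x_3 = 8
y_3 = 5.5
z_3 = 7
w_3 = 2
h_3 = 2.5
x_4 = 5
y_4 = 5
z_4 = 6.5
r_4 = 1.5
x_5 = 6.5
y_5 = 2
z_5 = 3
r_5 = 1.5
x_6 = 1.5
y_6 = 1
z_6 = 1.5
w_6 = 1.5
h_6 = 3.5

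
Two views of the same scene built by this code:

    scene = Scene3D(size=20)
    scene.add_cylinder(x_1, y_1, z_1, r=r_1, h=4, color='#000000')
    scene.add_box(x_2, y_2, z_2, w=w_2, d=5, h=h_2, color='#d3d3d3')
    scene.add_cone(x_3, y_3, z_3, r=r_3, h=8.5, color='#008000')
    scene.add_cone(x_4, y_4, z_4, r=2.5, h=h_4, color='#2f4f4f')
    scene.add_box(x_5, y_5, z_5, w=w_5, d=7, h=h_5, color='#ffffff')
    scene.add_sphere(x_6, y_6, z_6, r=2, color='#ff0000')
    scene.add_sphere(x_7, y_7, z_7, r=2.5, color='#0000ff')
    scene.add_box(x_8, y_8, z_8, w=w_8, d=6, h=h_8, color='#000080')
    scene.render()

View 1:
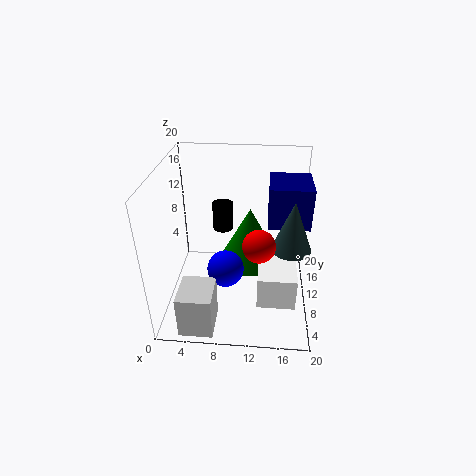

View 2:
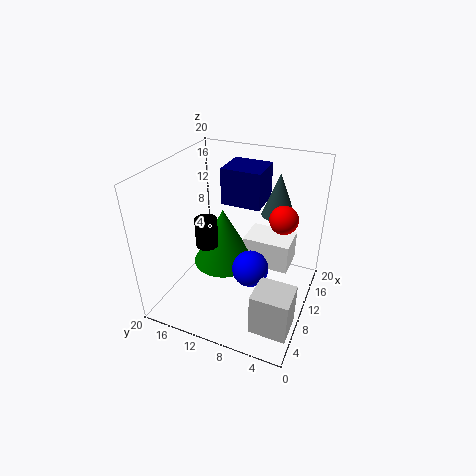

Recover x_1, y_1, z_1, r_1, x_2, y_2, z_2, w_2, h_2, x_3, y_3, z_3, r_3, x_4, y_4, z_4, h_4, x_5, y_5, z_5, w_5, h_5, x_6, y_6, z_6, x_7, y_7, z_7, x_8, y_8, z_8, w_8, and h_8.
x_1 = 7.5
y_1 = 13.5
z_1 = 9.5
r_1 = 1.5
x_2 = 3
y_2 = 0.5
z_2 = 0.5
w_2 = 4.5
h_2 = 6
x_3 = 11.5
y_3 = 13
z_3 = 4.5
r_3 = 4.5
x_4 = 17
y_4 = 6.5
z_4 = 11
h_4 = 6.5
x_5 = 13
y_5 = 3.5
z_5 = 3.5
w_5 = 5
h_5 = 4.5
x_6 = 13
y_6 = 4.5
z_6 = 12.5
x_7 = 8.5
y_7 = 7.5
z_7 = 6.5
x_8 = 14
y_8 = 8.5
z_8 = 12.5
w_8 = 5.5
h_8 = 5.5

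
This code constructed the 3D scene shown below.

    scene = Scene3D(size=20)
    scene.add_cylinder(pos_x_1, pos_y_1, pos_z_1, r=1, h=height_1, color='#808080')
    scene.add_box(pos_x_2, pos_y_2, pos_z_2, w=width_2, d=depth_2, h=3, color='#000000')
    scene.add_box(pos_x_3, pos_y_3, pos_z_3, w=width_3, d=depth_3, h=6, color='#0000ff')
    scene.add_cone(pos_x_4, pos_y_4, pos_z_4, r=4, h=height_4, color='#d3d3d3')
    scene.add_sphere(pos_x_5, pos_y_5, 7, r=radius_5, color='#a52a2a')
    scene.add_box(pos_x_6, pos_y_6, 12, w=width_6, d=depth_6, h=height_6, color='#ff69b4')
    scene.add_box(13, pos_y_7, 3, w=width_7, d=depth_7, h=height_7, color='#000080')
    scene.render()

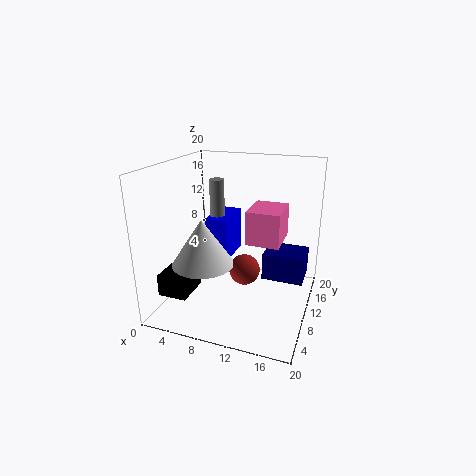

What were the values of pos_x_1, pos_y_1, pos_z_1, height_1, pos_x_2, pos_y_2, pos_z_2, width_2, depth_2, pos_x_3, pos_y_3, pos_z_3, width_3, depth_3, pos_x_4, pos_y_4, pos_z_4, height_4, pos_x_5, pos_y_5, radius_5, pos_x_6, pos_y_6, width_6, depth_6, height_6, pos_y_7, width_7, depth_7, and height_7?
pos_x_1 = 7
pos_y_1 = 10
pos_z_1 = 9
height_1 = 9
pos_x_2 = 1
pos_y_2 = 3
pos_z_2 = 3
width_2 = 4
depth_2 = 5
pos_x_3 = 6
pos_y_3 = 8
pos_z_3 = 7
width_3 = 3
depth_3 = 6
pos_x_4 = 7
pos_y_4 = 5
pos_z_4 = 8
height_4 = 6
pos_x_5 = 12
pos_y_5 = 7
radius_5 = 2
pos_x_6 = 13
pos_y_6 = 4
width_6 = 4
depth_6 = 5
height_6 = 4
pos_y_7 = 12
width_7 = 6
depth_7 = 5
height_7 = 4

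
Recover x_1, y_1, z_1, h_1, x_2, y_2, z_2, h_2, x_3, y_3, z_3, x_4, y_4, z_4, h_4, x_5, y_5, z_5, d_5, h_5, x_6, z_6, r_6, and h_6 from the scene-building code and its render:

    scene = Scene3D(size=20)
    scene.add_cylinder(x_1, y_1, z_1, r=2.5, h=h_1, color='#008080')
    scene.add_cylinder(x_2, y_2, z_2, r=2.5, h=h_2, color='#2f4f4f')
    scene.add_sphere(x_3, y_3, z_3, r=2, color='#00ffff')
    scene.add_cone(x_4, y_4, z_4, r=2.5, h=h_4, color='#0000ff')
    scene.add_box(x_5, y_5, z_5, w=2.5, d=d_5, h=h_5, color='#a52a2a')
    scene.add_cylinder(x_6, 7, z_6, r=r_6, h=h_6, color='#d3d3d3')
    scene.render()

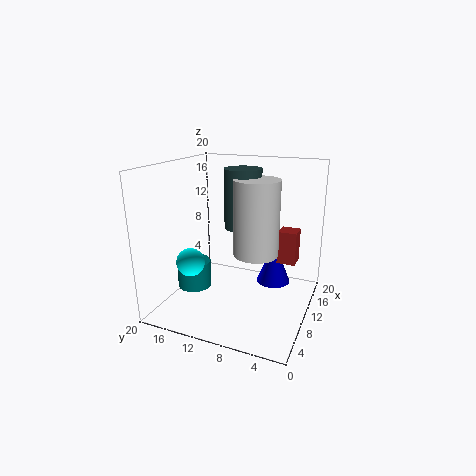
x_1 = 9.5
y_1 = 17
z_1 = 1.5
h_1 = 4
x_2 = 10.5
y_2 = 9.5
z_2 = 11.5
h_2 = 8
x_3 = 7
y_3 = 16
z_3 = 6.5
x_4 = 14.5
y_4 = 6
z_4 = 2
h_4 = 6.5
x_5 = 10.5
y_5 = 2
z_5 = 7
d_5 = 2.5
h_5 = 4.5
x_6 = 9
z_6 = 8.5
r_6 = 3
h_6 = 10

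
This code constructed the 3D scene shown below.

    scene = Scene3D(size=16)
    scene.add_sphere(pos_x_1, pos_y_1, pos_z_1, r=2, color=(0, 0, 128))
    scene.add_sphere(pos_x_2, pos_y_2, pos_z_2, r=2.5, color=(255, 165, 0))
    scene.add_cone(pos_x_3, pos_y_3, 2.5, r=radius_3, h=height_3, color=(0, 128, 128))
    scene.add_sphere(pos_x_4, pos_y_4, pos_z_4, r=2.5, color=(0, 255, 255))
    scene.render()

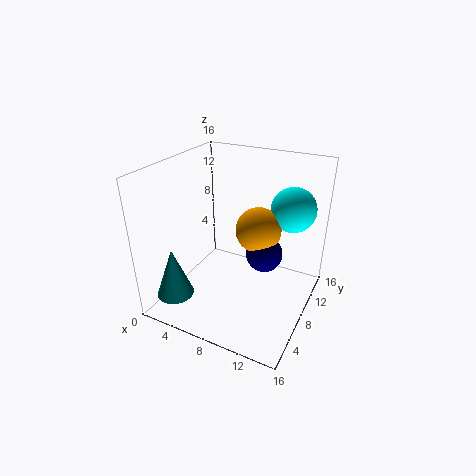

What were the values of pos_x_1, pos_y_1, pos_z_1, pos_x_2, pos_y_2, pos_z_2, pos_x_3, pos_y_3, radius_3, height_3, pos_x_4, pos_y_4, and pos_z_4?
pos_x_1 = 11
pos_y_1 = 8.5
pos_z_1 = 6.5
pos_x_2 = 10
pos_y_2 = 9
pos_z_2 = 9
pos_x_3 = 3
pos_y_3 = 2.5
radius_3 = 2
height_3 = 5.5
pos_x_4 = 13
pos_y_4 = 11.5
pos_z_4 = 11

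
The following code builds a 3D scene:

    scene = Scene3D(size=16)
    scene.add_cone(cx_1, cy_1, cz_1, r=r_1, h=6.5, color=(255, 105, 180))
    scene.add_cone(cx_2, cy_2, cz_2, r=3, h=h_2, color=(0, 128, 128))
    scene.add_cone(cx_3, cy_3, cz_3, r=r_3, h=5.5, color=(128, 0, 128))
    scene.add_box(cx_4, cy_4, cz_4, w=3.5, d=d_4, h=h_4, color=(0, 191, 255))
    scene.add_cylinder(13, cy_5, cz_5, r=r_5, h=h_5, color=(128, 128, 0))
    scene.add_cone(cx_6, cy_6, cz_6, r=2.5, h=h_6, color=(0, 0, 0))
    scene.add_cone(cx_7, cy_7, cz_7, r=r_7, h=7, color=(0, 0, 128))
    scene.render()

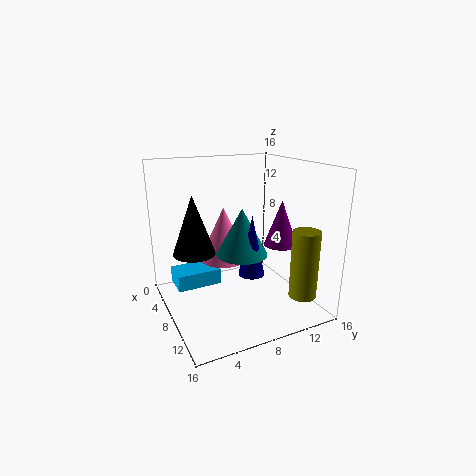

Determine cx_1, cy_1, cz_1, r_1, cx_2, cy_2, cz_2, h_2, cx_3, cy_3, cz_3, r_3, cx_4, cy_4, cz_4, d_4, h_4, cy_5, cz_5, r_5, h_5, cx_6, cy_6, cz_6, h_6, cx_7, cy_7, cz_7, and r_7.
cx_1 = 4, cy_1 = 8, cz_1 = 4, r_1 = 3, cx_2 = 7, cy_2 = 9, cz_2 = 5.5, h_2 = 5.5, cx_3 = 7.5, cy_3 = 14, cz_3 = 6, r_3 = 2, cx_4 = 0.5, cy_4 = 2, cz_4 = 0.5, d_4 = 5.5, h_4 = 2, cy_5 = 13.5, cz_5 = 2, r_5 = 1.5, h_5 = 7.5, cx_6 = 4.5, cy_6 = 4, cz_6 = 5.5, h_6 = 7, cx_7 = 8.5, cy_7 = 9.5, cz_7 = 3.5, r_7 = 1.5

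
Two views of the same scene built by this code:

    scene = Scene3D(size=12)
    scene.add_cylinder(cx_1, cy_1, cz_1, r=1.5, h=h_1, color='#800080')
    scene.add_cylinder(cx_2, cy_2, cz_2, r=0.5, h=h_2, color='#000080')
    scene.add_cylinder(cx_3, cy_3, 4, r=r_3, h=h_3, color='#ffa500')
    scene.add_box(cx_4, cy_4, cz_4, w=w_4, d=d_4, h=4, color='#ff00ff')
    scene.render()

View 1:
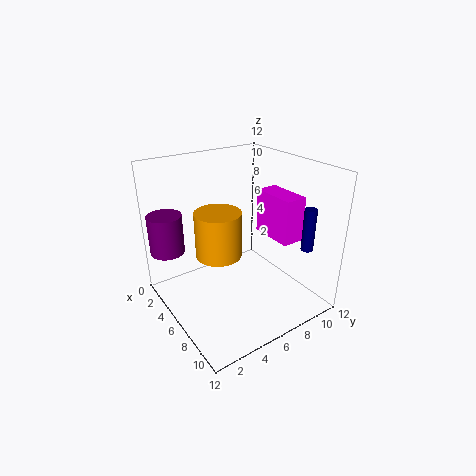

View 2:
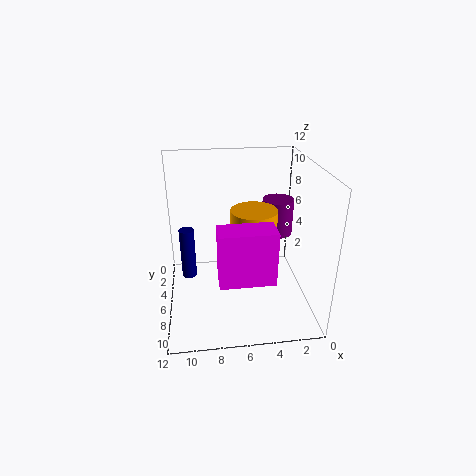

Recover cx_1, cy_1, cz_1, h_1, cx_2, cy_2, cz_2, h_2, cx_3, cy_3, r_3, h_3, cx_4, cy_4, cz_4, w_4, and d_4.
cx_1 = 1.5
cy_1 = 1.5
cz_1 = 4
h_1 = 3.5
cx_2 = 10
cy_2 = 10
cz_2 = 5.5
h_2 = 3.5
cx_3 = 4.5
cy_3 = 5
r_3 = 2
h_3 = 4
cx_4 = 4
cy_4 = 9.5
cz_4 = 5
w_4 = 4
d_4 = 2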